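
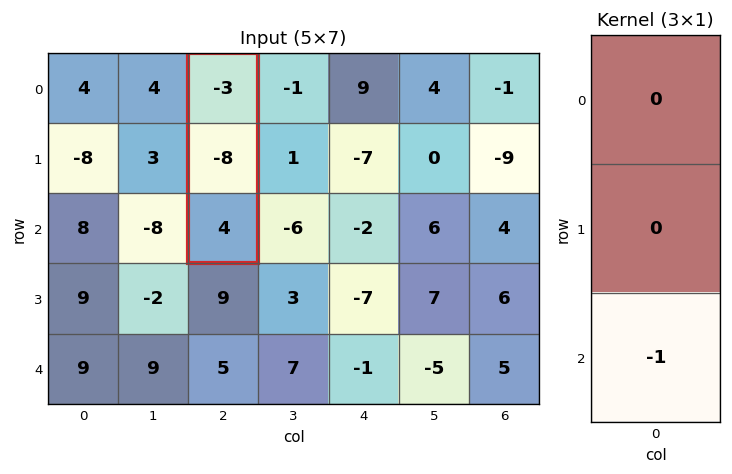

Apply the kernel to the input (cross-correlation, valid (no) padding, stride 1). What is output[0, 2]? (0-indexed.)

-4

The receptive field on the input at this output position is [-3 / -8 / 4]. Elementwise product with the kernel and sum: 4·-1.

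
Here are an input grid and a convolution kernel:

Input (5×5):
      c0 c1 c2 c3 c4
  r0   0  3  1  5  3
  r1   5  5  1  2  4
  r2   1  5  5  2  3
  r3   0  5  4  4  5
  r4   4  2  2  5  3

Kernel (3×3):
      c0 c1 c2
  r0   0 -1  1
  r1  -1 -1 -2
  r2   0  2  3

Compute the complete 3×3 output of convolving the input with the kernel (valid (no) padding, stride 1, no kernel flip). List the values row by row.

11 10 0
2 7 12
-3 -1 2

Output[0,0]: The receptive field on the input at this output position is [0 3 1 / 5 5 1 / 1 5 5]. Elementwise product with the kernel and sum: 3·-1 + 1·1 + 5·-1 + 5·-1 + 1·-2 + 5·2 + 5·3.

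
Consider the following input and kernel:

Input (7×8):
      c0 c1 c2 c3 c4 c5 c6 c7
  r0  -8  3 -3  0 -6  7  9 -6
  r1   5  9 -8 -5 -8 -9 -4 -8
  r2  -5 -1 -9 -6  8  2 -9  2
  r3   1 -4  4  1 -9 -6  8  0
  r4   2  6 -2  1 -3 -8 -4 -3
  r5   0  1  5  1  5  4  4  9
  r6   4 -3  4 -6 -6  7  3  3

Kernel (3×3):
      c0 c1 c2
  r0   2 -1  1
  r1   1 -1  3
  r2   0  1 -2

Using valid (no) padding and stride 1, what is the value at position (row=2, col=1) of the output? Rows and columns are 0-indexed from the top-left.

-8

The receptive field on the input at this output position is [-1 -9 -6 / -4 4 1 / 6 -2 1]. Elementwise product with the kernel and sum: -1·2 + -9·-1 + -6·1 + -4·1 + 4·-1 + 1·3 + -2·1 + 1·-2.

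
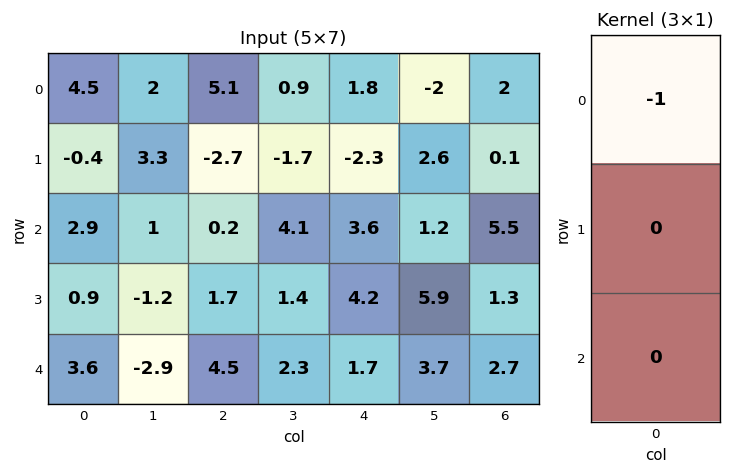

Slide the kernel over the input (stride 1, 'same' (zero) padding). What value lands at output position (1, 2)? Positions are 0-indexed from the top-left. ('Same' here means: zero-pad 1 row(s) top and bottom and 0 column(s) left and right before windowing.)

The receptive field on the zero-padded input at this output position is [5.1 / -2.7 / 0.2]. Elementwise product with the kernel and sum: 5.1·-1.

-5.1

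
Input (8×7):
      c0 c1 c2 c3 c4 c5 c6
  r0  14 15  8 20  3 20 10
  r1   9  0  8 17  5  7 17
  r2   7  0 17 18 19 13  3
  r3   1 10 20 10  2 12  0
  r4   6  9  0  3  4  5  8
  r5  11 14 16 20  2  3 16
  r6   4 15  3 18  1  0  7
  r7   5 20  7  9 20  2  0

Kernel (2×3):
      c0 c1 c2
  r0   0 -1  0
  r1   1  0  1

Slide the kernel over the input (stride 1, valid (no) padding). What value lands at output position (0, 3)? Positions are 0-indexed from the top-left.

21

The receptive field on the input at this output position is [20 3 20 / 17 5 7]. Elementwise product with the kernel and sum: 3·-1 + 17·1 + 7·1.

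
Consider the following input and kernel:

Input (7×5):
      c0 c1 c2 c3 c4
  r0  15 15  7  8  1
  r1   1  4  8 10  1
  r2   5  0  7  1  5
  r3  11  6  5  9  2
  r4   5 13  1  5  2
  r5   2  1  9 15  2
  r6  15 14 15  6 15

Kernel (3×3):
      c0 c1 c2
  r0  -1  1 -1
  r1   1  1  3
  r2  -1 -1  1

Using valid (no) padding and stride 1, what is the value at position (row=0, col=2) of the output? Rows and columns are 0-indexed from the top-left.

The receptive field on the input at this output position is [7 8 1 / 8 10 1 / 7 1 5]. Elementwise product with the kernel and sum: 7·-1 + 8·1 + 1·-1 + 8·1 + 10·1 + 1·3 + 7·-1 + 1·-1 + 5·1.

18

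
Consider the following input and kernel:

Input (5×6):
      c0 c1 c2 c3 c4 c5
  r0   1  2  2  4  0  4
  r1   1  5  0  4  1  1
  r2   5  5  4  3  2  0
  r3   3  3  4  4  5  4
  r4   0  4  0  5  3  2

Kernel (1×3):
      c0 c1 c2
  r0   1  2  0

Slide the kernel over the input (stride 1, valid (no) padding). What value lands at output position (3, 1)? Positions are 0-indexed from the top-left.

11

The receptive field on the input at this output position is [3 4 4]. Elementwise product with the kernel and sum: 3·1 + 4·2.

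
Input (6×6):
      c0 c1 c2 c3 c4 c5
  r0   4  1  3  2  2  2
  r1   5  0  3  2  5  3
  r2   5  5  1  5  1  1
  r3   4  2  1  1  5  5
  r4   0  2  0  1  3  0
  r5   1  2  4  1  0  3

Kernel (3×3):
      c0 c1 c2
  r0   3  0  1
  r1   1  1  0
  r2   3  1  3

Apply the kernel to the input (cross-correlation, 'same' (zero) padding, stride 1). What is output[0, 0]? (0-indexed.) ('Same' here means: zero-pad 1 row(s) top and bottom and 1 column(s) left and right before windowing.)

The receptive field on the zero-padded input at this output position is [0 0 0 / 0 4 1 / 0 5 0]. Elementwise product with the kernel and sum: 0·3 + 0·1 + 0·1 + 4·1 + 0·3 + 5·1 + 0·3.

9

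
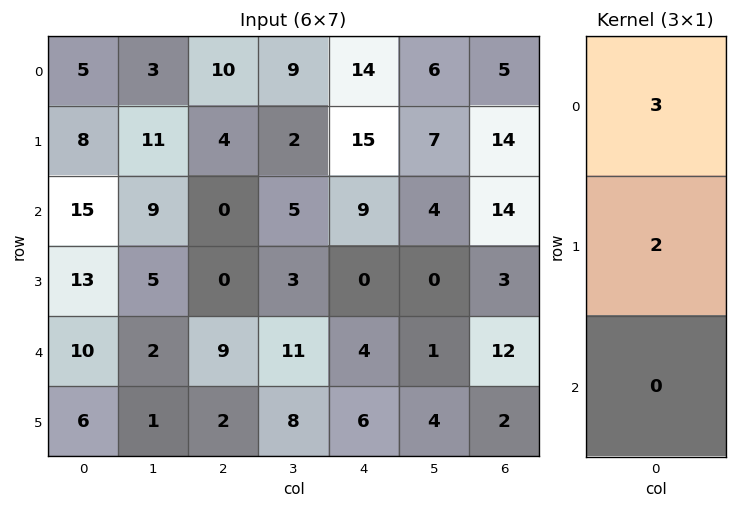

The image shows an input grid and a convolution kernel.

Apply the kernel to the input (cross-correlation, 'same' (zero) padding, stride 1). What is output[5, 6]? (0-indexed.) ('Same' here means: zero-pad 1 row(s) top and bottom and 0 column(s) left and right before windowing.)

The receptive field on the zero-padded input at this output position is [12 / 2 / 0]. Elementwise product with the kernel and sum: 12·3 + 2·2.

40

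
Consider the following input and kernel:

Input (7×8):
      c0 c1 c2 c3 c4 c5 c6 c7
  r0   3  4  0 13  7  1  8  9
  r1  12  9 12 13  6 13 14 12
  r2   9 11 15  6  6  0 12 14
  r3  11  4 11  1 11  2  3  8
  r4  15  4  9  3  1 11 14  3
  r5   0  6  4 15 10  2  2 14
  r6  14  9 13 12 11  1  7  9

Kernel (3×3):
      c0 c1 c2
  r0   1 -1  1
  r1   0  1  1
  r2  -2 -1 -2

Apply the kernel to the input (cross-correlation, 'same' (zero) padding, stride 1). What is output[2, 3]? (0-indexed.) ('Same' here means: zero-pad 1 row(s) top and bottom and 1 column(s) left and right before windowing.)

-28

The receptive field on the zero-padded input at this output position is [12 13 6 / 15 6 6 / 11 1 11]. Elementwise product with the kernel and sum: 12·1 + 13·-1 + 6·1 + 6·1 + 6·1 + 11·-2 + 1·-1 + 11·-2.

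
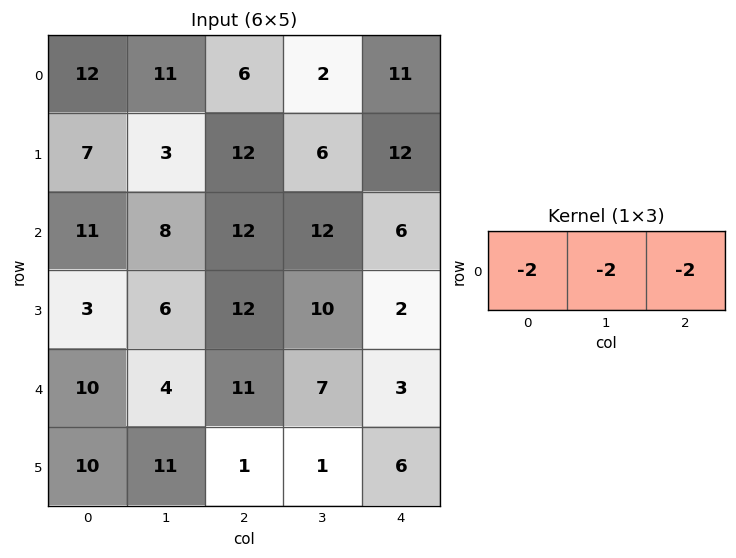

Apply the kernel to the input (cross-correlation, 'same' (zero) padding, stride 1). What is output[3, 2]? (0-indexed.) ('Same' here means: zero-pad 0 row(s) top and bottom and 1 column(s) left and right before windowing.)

-56

The receptive field on the zero-padded input at this output position is [6 12 10]. Elementwise product with the kernel and sum: 6·-2 + 12·-2 + 10·-2.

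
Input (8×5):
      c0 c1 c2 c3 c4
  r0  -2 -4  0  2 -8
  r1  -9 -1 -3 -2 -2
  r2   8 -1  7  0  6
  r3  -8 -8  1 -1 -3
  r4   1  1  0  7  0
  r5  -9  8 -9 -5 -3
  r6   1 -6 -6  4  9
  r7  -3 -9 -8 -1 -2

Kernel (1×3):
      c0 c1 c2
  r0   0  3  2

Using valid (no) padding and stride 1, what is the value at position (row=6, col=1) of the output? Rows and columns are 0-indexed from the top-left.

The receptive field on the input at this output position is [-6 -6 4]. Elementwise product with the kernel and sum: -6·3 + 4·2.

-10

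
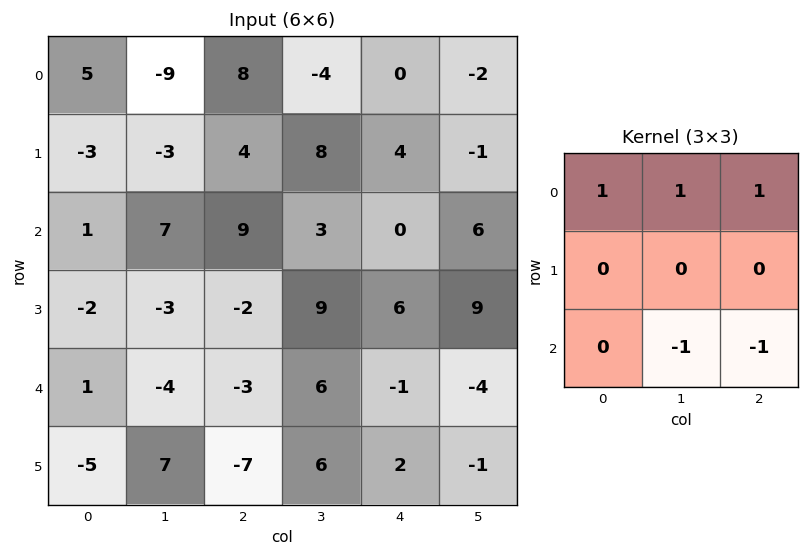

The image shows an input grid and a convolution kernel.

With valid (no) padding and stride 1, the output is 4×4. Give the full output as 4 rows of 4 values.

-12 -17 1 -12
3 2 1 -4
24 16 7 14
-7 5 5 23

Output[0,0]: The receptive field on the input at this output position is [5 -9 8 / -3 -3 4 / 1 7 9]. Elementwise product with the kernel and sum: 5·1 + -9·1 + 8·1 + 7·-1 + 9·-1.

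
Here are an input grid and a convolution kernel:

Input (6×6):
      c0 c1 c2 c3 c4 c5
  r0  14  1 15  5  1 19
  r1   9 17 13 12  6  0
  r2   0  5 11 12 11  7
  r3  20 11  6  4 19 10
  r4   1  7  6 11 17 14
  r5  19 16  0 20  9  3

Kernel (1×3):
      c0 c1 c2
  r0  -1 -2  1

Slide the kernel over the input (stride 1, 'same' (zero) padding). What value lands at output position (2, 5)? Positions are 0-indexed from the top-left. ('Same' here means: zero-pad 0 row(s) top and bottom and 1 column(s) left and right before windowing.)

-25

The receptive field on the zero-padded input at this output position is [11 7 0]. Elementwise product with the kernel and sum: 11·-1 + 7·-2 + 0·1.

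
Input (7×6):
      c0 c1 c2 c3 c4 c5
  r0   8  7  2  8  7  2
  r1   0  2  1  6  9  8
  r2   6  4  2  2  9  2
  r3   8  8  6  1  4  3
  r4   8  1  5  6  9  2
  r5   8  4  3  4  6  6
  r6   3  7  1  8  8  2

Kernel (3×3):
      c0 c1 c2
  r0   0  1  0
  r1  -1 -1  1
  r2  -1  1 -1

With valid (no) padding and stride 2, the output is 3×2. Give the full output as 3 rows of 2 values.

2 1
-18 -9
-5 4

Output[0,0]: The receptive field on the input at this output position is [8 7 2 / 0 2 1 / 6 4 2]. Elementwise product with the kernel and sum: 7·1 + 0·-1 + 2·-1 + 1·1 + 6·-1 + 4·1 + 2·-1.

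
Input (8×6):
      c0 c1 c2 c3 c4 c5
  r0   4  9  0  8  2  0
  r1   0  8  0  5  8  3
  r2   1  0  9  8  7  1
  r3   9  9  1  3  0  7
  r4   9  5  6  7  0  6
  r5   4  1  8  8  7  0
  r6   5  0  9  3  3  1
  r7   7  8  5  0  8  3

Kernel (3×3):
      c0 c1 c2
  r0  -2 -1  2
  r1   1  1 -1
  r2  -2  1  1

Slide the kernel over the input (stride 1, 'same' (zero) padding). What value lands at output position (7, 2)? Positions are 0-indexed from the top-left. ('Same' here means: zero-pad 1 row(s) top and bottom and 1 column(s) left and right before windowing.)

10

The receptive field on the zero-padded input at this output position is [0 9 3 / 8 5 0 / 0 0 0]. Elementwise product with the kernel and sum: 0·-2 + 9·-1 + 3·2 + 8·1 + 5·1 + 0·-1 + 0·-2 + 0·1 + 0·1.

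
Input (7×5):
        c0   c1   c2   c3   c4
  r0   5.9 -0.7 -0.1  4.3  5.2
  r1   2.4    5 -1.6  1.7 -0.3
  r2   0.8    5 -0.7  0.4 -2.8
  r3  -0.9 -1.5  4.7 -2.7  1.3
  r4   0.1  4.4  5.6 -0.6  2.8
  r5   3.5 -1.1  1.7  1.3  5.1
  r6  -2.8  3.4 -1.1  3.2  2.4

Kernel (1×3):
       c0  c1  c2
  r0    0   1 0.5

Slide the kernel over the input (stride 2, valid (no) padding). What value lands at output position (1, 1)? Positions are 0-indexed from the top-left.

The receptive field on the input at this output position is [-0.7 0.4 -2.8]. Elementwise product with the kernel and sum: 0.4·1 + -2.8·0.5.

-1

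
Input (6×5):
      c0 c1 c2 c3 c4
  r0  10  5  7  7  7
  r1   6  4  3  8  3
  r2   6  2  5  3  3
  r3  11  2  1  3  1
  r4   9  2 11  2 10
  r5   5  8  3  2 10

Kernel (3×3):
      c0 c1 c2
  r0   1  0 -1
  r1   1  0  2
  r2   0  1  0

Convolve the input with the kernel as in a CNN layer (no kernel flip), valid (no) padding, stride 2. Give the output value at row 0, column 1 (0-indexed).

The receptive field on the input at this output position is [7 7 7 / 3 8 3 / 5 3 3]. Elementwise product with the kernel and sum: 7·1 + 7·-1 + 3·1 + 3·2 + 3·1.

12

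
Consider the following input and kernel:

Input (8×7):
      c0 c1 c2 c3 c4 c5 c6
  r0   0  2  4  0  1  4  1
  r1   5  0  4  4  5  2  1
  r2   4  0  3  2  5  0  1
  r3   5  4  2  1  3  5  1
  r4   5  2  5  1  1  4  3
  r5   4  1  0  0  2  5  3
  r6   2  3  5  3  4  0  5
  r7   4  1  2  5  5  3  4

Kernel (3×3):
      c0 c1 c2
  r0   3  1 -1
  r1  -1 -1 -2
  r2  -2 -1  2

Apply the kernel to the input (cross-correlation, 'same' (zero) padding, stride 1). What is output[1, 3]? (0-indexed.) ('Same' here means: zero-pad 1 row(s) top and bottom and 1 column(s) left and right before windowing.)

-5

The receptive field on the zero-padded input at this output position is [4 0 1 / 4 4 5 / 3 2 5]. Elementwise product with the kernel and sum: 4·3 + 0·1 + 1·-1 + 4·-1 + 4·-1 + 5·-2 + 3·-2 + 2·-1 + 5·2.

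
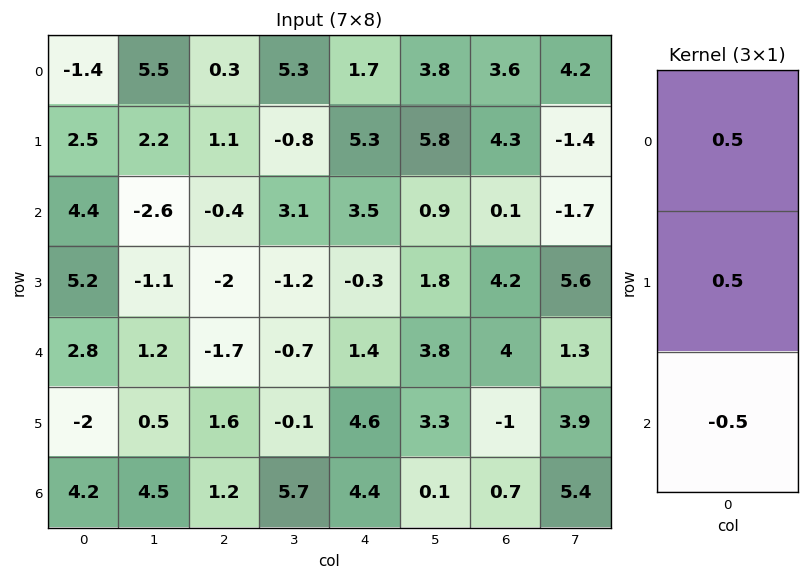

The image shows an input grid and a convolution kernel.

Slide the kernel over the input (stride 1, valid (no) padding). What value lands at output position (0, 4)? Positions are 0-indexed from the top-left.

The receptive field on the input at this output position is [1.7 / 5.3 / 3.5]. Elementwise product with the kernel and sum: 1.7·0.5 + 5.3·0.5 + 3.5·-0.5.

1.75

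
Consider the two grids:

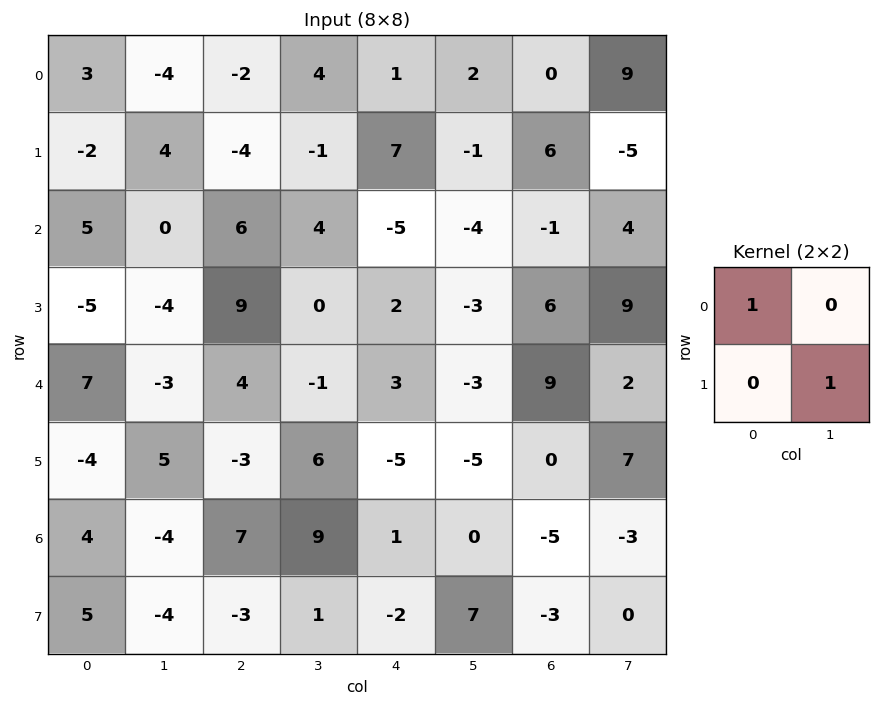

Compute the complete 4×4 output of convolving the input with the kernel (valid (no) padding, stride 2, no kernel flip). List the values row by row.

7 -3 0 -5
1 6 -8 8
12 10 -2 16
0 8 8 -5

Output[0,0]: The receptive field on the input at this output position is [3 -4 / -2 4]. Elementwise product with the kernel and sum: 3·1 + 4·1.
Output[0,1]: The receptive field on the input at this output position is [-2 4 / -4 -1]. Elementwise product with the kernel and sum: -2·1 + -1·1.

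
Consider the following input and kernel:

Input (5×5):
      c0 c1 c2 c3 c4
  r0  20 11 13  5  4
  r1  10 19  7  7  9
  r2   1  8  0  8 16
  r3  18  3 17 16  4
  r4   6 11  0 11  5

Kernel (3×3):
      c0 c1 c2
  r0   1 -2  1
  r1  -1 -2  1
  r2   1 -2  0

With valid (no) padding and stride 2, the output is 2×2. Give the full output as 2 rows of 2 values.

-45 -21
-38 -67

Output[0,0]: The receptive field on the input at this output position is [20 11 13 / 10 19 7 / 1 8 0]. Elementwise product with the kernel and sum: 20·1 + 11·-2 + 13·1 + 10·-1 + 19·-2 + 7·1 + 1·1 + 8·-2.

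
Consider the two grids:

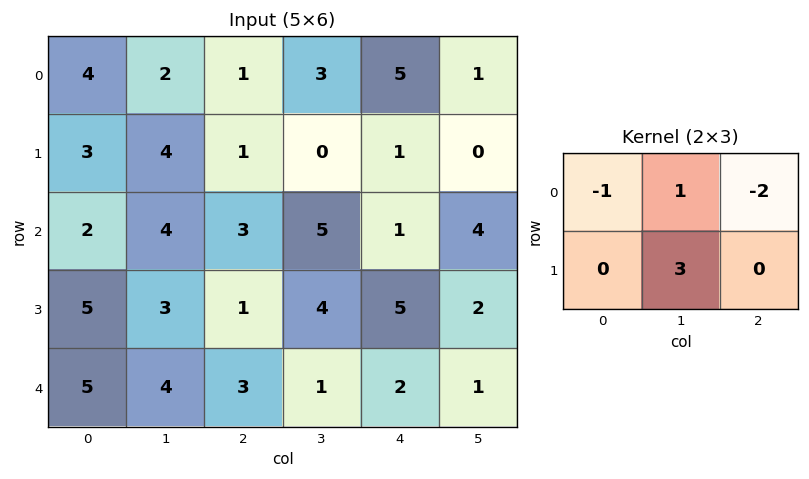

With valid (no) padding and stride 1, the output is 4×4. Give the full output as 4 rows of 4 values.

Output[0,0]: The receptive field on the input at this output position is [4 2 1 / 3 4 1]. Elementwise product with the kernel and sum: 4·-1 + 2·1 + 1·-2 + 4·3.

8 -4 -8 3
11 6 12 4
5 -8 12 3
8 -1 -4 3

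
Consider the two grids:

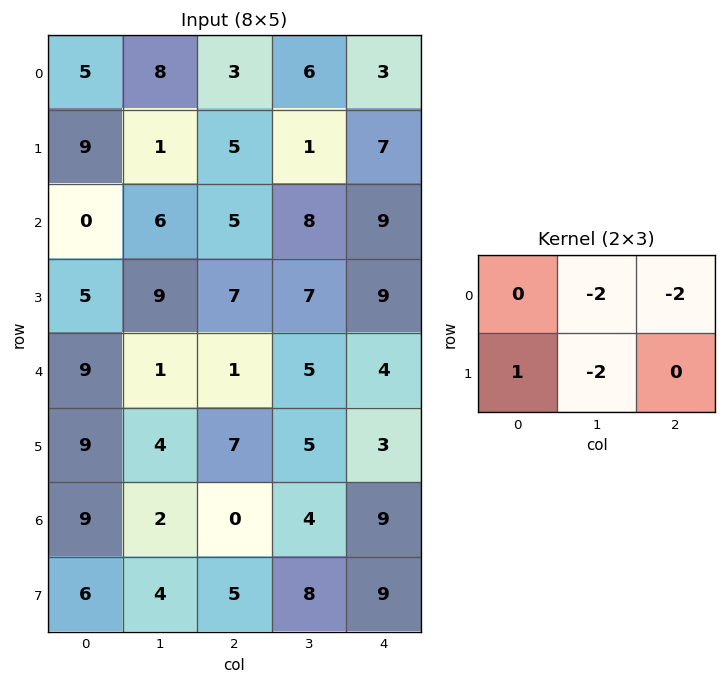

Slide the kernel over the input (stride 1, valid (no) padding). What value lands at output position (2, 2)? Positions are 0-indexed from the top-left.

-41

The receptive field on the input at this output position is [5 8 9 / 7 7 9]. Elementwise product with the kernel and sum: 8·-2 + 9·-2 + 7·1 + 7·-2.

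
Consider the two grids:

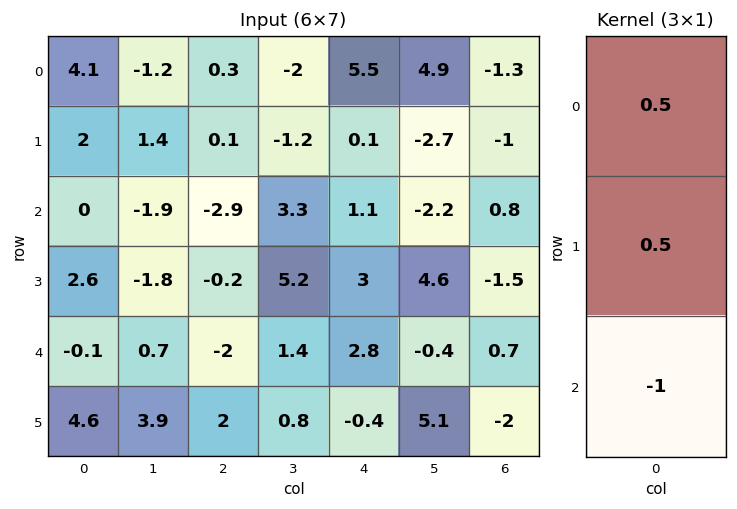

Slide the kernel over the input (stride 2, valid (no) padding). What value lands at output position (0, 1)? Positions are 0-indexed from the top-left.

3.1

The receptive field on the input at this output position is [0.3 / 0.1 / -2.9]. Elementwise product with the kernel and sum: 0.3·0.5 + 0.1·0.5 + -2.9·-1.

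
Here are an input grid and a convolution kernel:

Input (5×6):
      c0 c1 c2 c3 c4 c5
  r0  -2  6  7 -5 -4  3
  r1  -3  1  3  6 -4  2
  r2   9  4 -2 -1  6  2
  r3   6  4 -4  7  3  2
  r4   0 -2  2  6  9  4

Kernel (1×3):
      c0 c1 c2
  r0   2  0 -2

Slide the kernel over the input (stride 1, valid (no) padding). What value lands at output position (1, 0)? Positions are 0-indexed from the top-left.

The receptive field on the input at this output position is [-3 1 3]. Elementwise product with the kernel and sum: -3·2 + 3·-2.

-12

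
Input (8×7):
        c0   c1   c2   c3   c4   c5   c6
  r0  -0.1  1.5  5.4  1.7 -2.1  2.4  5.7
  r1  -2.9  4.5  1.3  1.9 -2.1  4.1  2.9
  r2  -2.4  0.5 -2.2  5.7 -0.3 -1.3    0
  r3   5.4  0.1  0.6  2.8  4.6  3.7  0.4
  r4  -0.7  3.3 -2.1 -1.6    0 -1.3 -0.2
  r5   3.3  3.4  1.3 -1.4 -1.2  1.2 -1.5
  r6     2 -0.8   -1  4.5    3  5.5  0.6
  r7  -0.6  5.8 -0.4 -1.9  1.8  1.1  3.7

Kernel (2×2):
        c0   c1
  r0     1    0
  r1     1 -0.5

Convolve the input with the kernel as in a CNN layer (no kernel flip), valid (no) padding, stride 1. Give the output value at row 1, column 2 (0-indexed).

-3.75

The receptive field on the input at this output position is [1.3 1.9 / -2.2 5.7]. Elementwise product with the kernel and sum: 1.3·1 + -2.2·1 + 5.7·-0.5.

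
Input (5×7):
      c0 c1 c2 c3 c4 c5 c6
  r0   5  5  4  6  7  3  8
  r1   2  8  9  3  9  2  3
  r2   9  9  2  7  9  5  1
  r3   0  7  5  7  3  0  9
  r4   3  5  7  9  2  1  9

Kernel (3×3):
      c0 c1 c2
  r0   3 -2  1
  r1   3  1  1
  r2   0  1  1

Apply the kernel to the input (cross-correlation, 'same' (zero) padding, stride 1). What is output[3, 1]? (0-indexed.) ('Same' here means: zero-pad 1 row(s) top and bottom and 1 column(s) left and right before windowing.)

35

The receptive field on the zero-padded input at this output position is [9 9 2 / 0 7 5 / 3 5 7]. Elementwise product with the kernel and sum: 9·3 + 9·-2 + 2·1 + 0·3 + 7·1 + 5·1 + 5·1 + 7·1.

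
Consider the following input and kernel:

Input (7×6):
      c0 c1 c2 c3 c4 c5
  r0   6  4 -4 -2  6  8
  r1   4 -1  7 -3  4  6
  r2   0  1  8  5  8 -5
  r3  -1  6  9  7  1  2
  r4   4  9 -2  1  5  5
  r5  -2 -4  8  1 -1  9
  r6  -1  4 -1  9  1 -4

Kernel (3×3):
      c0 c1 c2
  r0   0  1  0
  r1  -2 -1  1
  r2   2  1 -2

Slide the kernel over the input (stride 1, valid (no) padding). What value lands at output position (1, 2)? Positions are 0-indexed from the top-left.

The receptive field on the input at this output position is [7 -3 4 / 8 5 8 / 9 7 1]. Elementwise product with the kernel and sum: -3·1 + 8·-2 + 5·-1 + 8·1 + 9·2 + 7·1 + 1·-2.

7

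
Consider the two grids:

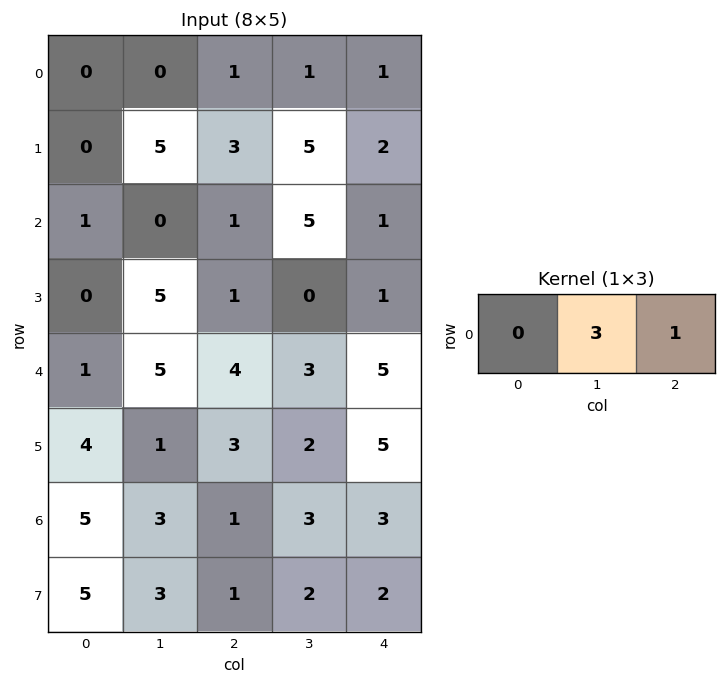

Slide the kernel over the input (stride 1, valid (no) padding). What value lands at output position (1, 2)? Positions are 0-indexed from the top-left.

17

The receptive field on the input at this output position is [3 5 2]. Elementwise product with the kernel and sum: 5·3 + 2·1.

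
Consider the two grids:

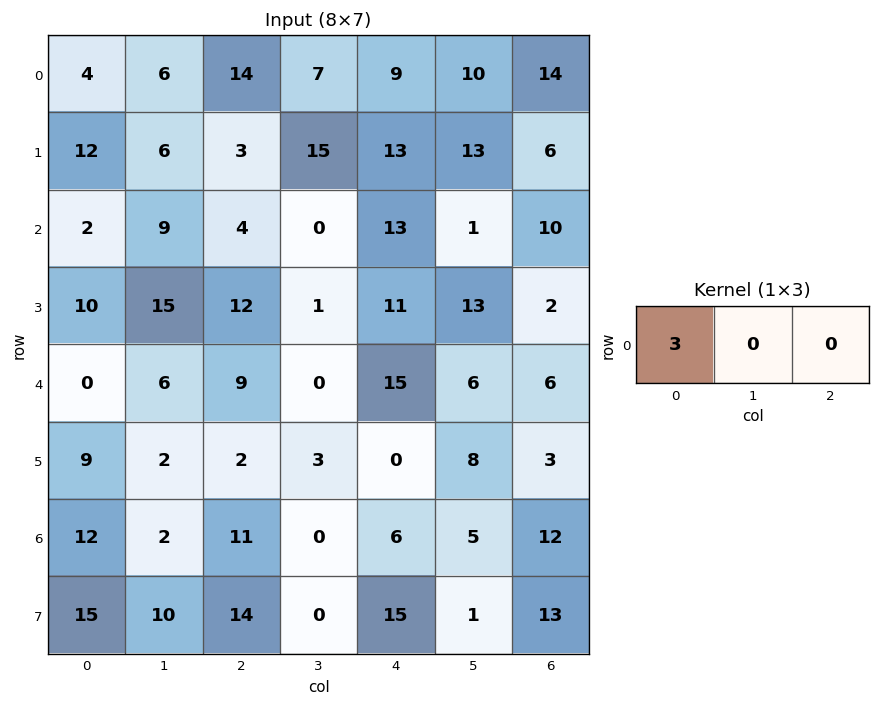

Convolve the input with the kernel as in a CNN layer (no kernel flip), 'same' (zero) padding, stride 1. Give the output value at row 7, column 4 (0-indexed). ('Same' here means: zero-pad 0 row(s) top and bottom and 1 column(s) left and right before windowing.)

0

The receptive field on the zero-padded input at this output position is [0 15 1]. Elementwise product with the kernel and sum: 0·3.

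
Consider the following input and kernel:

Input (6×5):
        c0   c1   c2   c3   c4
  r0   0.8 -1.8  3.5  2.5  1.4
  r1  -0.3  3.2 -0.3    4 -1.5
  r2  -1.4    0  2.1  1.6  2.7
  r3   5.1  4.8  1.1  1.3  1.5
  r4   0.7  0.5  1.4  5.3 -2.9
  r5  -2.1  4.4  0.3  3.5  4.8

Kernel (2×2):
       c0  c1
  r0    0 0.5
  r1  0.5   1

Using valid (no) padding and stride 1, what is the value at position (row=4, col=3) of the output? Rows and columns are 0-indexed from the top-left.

The receptive field on the input at this output position is [5.3 -2.9 / 3.5 4.8]. Elementwise product with the kernel and sum: -2.9·0.5 + 3.5·0.5 + 4.8·1.

5.1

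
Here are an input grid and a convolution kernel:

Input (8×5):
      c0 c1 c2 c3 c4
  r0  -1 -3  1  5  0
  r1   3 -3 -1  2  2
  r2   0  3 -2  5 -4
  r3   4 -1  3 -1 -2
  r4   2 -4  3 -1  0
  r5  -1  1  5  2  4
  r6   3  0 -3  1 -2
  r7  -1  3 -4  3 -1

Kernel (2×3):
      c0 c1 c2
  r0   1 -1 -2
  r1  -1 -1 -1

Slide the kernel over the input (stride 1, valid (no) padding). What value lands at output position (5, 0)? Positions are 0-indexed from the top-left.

The receptive field on the input at this output position is [-1 1 5 / 3 0 -3]. Elementwise product with the kernel and sum: -1·1 + 1·-1 + 5·-2 + 3·-1 + 0·-1 + -3·-1.

-12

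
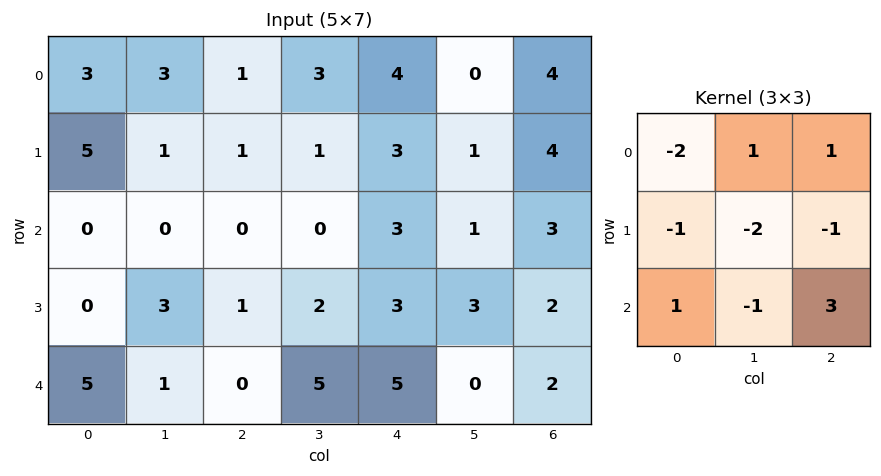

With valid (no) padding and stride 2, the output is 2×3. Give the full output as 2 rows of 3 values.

Output[0,0]: The receptive field on the input at this output position is [3 3 1 / 5 1 1 / 0 0 0]. Elementwise product with the kernel and sum: 3·-2 + 3·1 + 1·1 + 5·-1 + 1·-2 + 1·-1 + 0·1 + 0·-1 + 0·3.

-10 8 -2
-3 5 -2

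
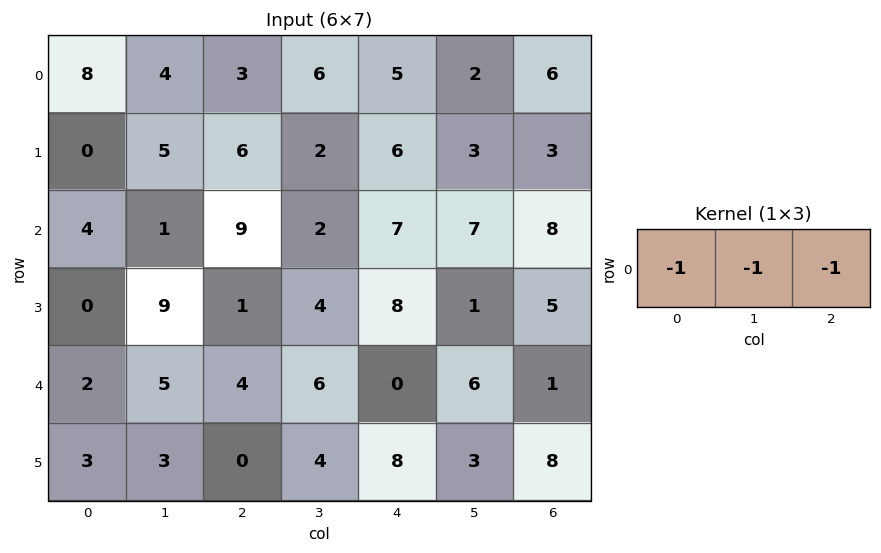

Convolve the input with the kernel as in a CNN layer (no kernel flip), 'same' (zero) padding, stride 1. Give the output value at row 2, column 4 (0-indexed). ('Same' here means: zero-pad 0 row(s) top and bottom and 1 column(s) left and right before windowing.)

-16

The receptive field on the zero-padded input at this output position is [2 7 7]. Elementwise product with the kernel and sum: 2·-1 + 7·-1 + 7·-1.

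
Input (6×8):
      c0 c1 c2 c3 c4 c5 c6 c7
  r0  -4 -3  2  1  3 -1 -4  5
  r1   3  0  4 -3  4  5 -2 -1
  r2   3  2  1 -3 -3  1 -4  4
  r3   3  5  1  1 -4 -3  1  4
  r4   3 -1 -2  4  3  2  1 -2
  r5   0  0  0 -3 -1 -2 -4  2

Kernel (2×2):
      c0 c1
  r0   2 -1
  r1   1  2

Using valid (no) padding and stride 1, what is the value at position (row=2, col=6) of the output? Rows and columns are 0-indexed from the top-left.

The receptive field on the input at this output position is [-4 4 / 1 4]. Elementwise product with the kernel and sum: -4·2 + 4·-1 + 1·1 + 4·2.

-3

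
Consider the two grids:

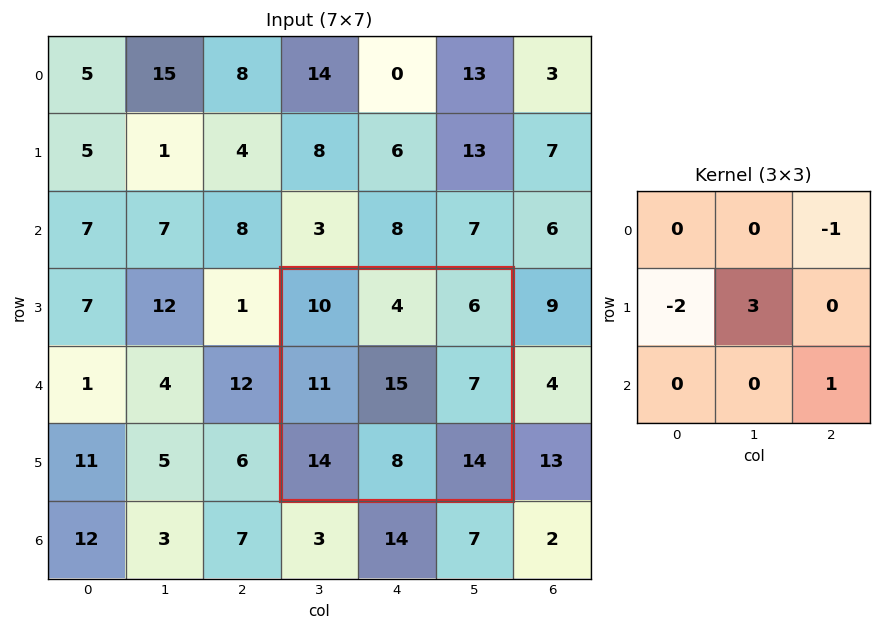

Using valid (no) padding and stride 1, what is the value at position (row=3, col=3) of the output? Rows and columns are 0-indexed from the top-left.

The receptive field on the input at this output position is [10 4 6 / 11 15 7 / 14 8 14]. Elementwise product with the kernel and sum: 6·-1 + 11·-2 + 15·3 + 14·1.

31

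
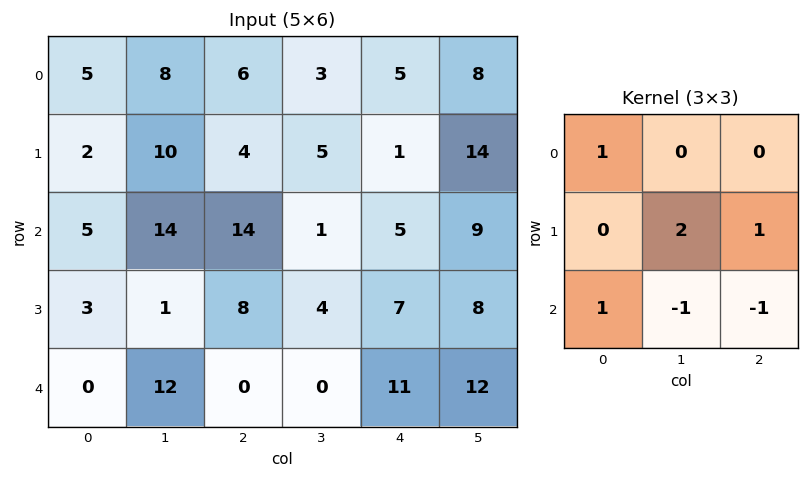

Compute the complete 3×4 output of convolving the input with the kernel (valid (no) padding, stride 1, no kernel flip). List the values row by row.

6 20 25 6
38 28 8 13
3 46 18 0

Output[0,0]: The receptive field on the input at this output position is [5 8 6 / 2 10 4 / 5 14 14]. Elementwise product with the kernel and sum: 5·1 + 10·2 + 4·1 + 5·1 + 14·-1 + 14·-1.
Output[0,1]: The receptive field on the input at this output position is [8 6 3 / 10 4 5 / 14 14 1]. Elementwise product with the kernel and sum: 8·1 + 4·2 + 5·1 + 14·1 + 14·-1 + 1·-1.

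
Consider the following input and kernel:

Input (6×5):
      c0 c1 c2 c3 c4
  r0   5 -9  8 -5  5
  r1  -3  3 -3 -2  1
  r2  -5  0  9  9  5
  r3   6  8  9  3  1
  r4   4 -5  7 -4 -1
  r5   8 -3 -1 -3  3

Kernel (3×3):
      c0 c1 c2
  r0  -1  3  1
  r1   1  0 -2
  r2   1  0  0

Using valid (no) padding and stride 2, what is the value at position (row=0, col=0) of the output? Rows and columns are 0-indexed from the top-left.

-26

The receptive field on the input at this output position is [5 -9 8 / -3 3 -3 / -5 0 9]. Elementwise product with the kernel and sum: 5·-1 + -9·3 + 8·1 + -3·1 + -3·-2 + -5·1.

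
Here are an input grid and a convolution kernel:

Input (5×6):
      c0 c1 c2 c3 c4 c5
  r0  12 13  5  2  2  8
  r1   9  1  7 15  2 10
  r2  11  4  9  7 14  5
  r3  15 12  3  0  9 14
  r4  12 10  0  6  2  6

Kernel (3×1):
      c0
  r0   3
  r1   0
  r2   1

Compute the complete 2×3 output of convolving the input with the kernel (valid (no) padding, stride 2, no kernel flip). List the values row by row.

Output[0,0]: The receptive field on the input at this output position is [12 / 9 / 11]. Elementwise product with the kernel and sum: 12·3 + 11·1.

47 24 20
45 27 44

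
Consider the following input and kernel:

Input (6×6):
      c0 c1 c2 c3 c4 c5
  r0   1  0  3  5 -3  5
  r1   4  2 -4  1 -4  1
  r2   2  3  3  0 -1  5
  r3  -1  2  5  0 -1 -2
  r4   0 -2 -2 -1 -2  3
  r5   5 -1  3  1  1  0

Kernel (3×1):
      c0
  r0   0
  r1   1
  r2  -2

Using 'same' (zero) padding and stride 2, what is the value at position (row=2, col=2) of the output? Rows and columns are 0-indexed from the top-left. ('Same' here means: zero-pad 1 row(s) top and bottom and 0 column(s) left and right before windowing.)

-4

The receptive field on the zero-padded input at this output position is [-1 / -2 / 1]. Elementwise product with the kernel and sum: -2·1 + 1·-2.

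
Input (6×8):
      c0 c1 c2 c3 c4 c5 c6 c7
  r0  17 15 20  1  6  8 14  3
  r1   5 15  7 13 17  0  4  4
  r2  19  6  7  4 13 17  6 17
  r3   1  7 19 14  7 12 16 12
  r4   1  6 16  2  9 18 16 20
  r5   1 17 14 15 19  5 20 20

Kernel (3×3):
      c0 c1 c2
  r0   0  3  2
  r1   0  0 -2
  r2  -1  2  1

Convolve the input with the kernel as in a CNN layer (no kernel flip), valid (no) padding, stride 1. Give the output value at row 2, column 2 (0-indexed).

21

The receptive field on the input at this output position is [7 4 13 / 19 14 7 / 16 2 9]. Elementwise product with the kernel and sum: 4·3 + 13·2 + 7·-2 + 16·-1 + 2·2 + 9·1.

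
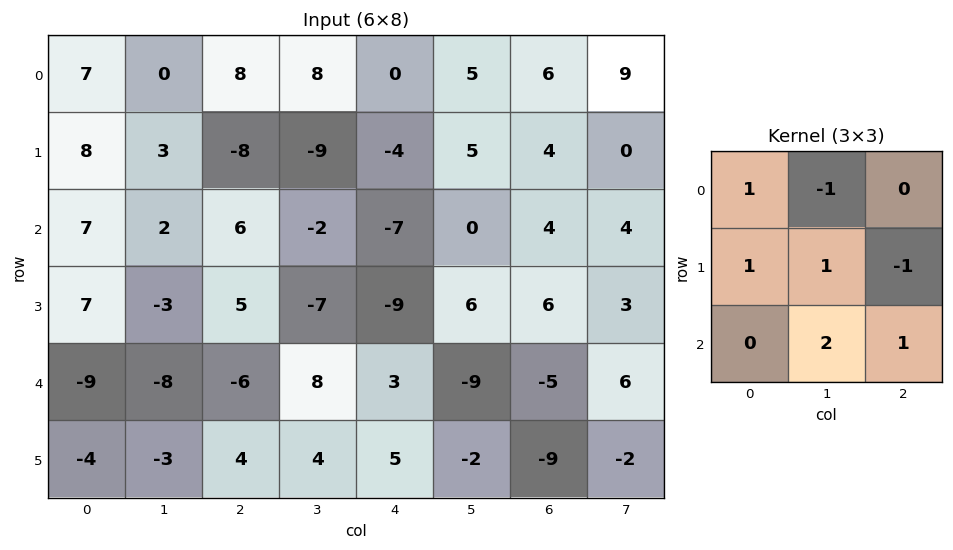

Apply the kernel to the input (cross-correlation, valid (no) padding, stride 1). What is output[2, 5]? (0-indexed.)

1

The receptive field on the input at this output position is [0 4 4 / 6 6 3 / -9 -5 6]. Elementwise product with the kernel and sum: 0·1 + 4·-1 + 6·1 + 6·1 + 3·-1 + -5·2 + 6·1.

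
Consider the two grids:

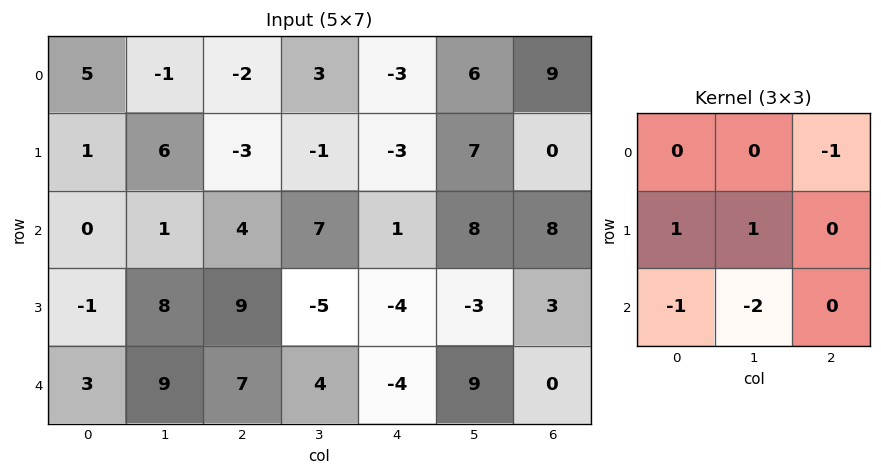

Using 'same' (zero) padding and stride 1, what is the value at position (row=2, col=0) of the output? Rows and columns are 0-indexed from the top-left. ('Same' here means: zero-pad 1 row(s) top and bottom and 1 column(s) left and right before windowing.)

-4

The receptive field on the zero-padded input at this output position is [0 1 6 / 0 0 1 / 0 -1 8]. Elementwise product with the kernel and sum: 6·-1 + 0·1 + 0·1 + 0·-1 + -1·-2.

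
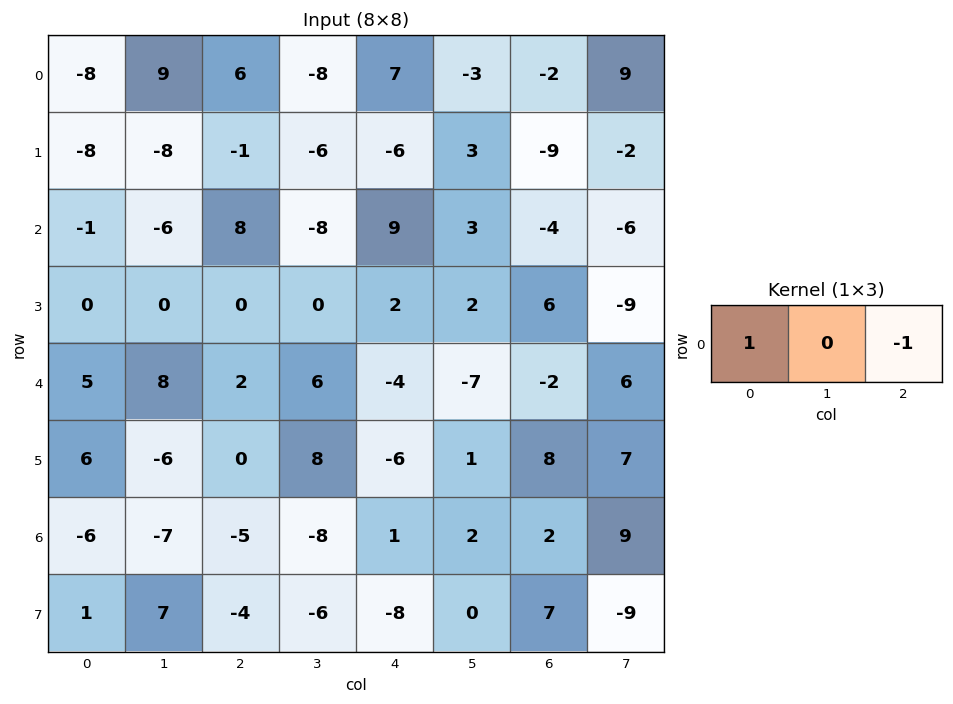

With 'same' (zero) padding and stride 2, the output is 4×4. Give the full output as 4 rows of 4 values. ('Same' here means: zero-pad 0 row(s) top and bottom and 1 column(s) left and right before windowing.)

-9 17 -5 -12
6 2 -11 9
-8 2 13 -13
7 1 -10 -7

Output[0,0]: The receptive field on the zero-padded input at this output position is [0 -8 9]. Elementwise product with the kernel and sum: 0·1 + 9·-1.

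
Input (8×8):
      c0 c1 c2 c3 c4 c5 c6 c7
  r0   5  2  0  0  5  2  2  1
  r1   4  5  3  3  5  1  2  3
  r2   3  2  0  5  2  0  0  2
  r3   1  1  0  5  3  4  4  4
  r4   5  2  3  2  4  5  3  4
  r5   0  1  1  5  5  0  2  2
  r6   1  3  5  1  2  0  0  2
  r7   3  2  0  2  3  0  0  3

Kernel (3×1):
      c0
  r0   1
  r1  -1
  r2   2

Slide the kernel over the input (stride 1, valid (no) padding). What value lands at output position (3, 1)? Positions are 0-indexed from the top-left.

1

The receptive field on the input at this output position is [1 / 2 / 1]. Elementwise product with the kernel and sum: 1·1 + 2·-1 + 1·2.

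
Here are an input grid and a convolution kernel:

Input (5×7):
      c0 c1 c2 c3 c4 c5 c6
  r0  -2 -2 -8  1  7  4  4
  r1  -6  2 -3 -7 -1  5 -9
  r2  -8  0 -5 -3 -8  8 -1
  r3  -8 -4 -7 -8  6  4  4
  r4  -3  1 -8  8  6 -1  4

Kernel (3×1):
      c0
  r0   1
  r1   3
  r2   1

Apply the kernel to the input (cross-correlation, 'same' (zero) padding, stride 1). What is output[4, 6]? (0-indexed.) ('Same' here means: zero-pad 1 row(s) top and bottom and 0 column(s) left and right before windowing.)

The receptive field on the zero-padded input at this output position is [4 / 4 / 0]. Elementwise product with the kernel and sum: 4·1 + 4·3 + 0·1.

16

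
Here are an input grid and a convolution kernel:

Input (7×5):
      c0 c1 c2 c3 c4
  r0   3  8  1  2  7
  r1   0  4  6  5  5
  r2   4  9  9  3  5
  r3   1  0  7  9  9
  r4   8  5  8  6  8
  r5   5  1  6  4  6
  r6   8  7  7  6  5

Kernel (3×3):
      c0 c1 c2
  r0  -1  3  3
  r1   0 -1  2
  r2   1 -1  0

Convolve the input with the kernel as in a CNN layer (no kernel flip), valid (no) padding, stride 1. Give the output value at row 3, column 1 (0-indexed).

The receptive field on the input at this output position is [0 7 9 / 5 8 6 / 1 6 4]. Elementwise product with the kernel and sum: 0·-1 + 7·3 + 9·3 + 8·-1 + 6·2 + 1·1 + 6·-1.

47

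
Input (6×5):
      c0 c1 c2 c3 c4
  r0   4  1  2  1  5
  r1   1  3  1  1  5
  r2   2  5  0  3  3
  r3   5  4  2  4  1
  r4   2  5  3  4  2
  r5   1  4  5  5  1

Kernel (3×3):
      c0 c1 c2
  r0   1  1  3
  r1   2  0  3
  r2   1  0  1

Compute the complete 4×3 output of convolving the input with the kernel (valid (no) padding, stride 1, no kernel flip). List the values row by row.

Output[0,0]: The receptive field on the input at this output position is [4 1 2 / 1 3 1 / 2 5 0]. Elementwise product with the kernel and sum: 4·1 + 1·1 + 2·3 + 1·2 + 1·3 + 2·1 + 0·1.
Output[0,1]: The receptive field on the input at this output position is [1 2 1 / 3 1 1 / 5 0 3]. Elementwise product with the kernel and sum: 1·1 + 2·1 + 1·3 + 3·2 + 1·3 + 5·1 + 3·1.

18 23 38
18 34 29
28 43 24
34 49 27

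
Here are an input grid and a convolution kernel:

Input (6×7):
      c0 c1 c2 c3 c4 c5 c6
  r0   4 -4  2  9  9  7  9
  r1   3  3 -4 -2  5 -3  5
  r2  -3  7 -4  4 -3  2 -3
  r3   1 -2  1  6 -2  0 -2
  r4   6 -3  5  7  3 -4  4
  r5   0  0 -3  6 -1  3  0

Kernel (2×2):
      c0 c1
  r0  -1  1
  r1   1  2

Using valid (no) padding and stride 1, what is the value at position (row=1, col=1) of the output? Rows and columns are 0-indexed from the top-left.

-8

The receptive field on the input at this output position is [3 -4 / 7 -4]. Elementwise product with the kernel and sum: 3·-1 + -4·1 + 7·1 + -4·2.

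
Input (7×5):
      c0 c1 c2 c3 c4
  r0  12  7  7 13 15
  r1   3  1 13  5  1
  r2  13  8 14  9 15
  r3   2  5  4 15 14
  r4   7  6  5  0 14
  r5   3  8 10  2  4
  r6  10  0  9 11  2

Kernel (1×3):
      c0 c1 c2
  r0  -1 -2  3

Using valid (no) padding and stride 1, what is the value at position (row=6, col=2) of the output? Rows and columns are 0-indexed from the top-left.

The receptive field on the input at this output position is [9 11 2]. Elementwise product with the kernel and sum: 9·-1 + 11·-2 + 2·3.

-25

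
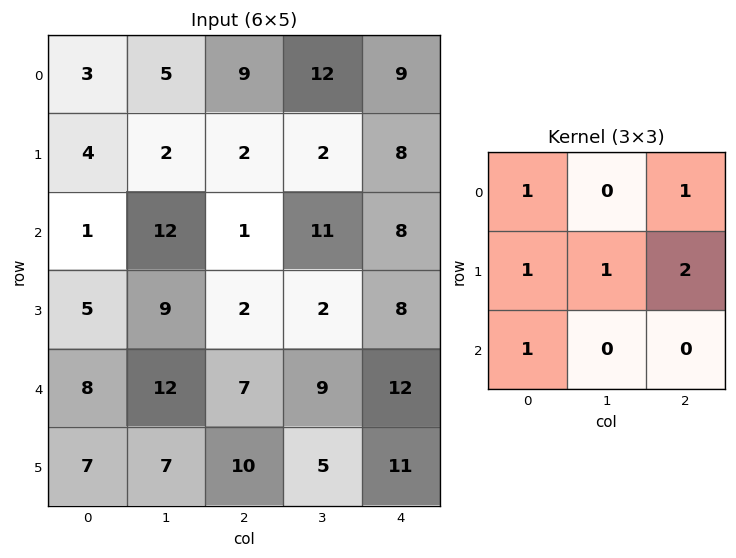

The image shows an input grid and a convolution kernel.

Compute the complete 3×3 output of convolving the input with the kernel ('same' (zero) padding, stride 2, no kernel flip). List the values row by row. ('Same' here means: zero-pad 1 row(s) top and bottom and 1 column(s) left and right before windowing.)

13 40 23
27 48 23
41 55 28

Output[0,0]: The receptive field on the zero-padded input at this output position is [0 0 0 / 0 3 5 / 0 4 2]. Elementwise product with the kernel and sum: 0·1 + 0·1 + 0·1 + 3·1 + 5·2 + 0·1.
Output[0,1]: The receptive field on the zero-padded input at this output position is [0 0 0 / 5 9 12 / 2 2 2]. Elementwise product with the kernel and sum: 0·1 + 0·1 + 5·1 + 9·1 + 12·2 + 2·1.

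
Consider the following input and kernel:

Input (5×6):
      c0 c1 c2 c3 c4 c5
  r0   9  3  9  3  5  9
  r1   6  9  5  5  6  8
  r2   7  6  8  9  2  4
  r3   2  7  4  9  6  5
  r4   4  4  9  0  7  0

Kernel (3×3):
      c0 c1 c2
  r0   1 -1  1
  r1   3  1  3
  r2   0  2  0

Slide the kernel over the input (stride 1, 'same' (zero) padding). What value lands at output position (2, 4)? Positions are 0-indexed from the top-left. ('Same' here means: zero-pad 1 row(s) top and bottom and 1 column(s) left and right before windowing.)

The receptive field on the zero-padded input at this output position is [5 6 8 / 9 2 4 / 9 6 5]. Elementwise product with the kernel and sum: 5·1 + 6·-1 + 8·1 + 9·3 + 2·1 + 4·3 + 6·2.

60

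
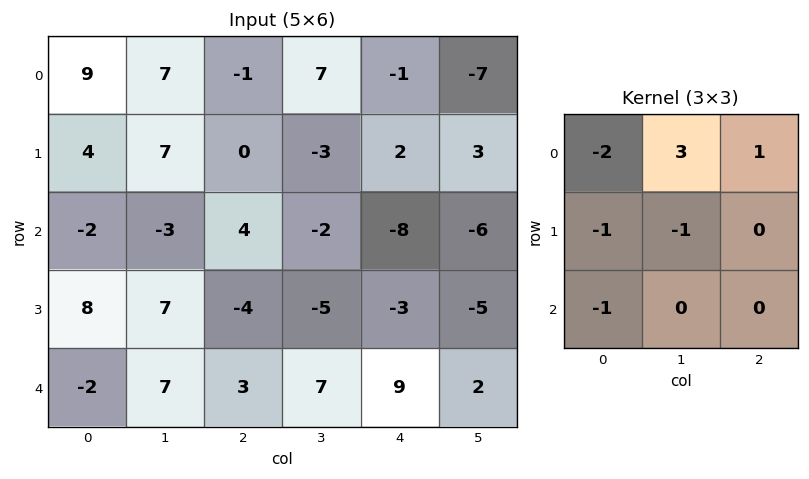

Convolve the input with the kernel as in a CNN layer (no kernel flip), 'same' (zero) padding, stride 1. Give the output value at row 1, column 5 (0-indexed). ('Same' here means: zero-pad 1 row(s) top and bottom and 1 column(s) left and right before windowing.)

The receptive field on the zero-padded input at this output position is [-1 -7 0 / 2 3 0 / -8 -6 0]. Elementwise product with the kernel and sum: -1·-2 + -7·3 + 0·1 + 2·-1 + 3·-1 + -8·-1.

-16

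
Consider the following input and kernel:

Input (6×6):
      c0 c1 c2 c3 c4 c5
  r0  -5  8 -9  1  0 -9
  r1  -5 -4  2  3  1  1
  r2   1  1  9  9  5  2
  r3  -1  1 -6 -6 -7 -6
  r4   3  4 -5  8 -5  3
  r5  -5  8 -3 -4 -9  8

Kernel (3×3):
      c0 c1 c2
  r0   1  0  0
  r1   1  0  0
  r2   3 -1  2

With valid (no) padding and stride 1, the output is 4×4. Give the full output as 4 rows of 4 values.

10 16 21 30
-20 -6 -15 -11
-5 35 -30 38
-27 24 -34 15

Output[0,0]: The receptive field on the input at this output position is [-5 8 -9 / -5 -4 2 / 1 1 9]. Elementwise product with the kernel and sum: -5·1 + -5·1 + 1·3 + 1·-1 + 9·2.
Output[0,1]: The receptive field on the input at this output position is [8 -9 1 / -4 2 3 / 1 9 9]. Elementwise product with the kernel and sum: 8·1 + -4·1 + 1·3 + 9·-1 + 9·2.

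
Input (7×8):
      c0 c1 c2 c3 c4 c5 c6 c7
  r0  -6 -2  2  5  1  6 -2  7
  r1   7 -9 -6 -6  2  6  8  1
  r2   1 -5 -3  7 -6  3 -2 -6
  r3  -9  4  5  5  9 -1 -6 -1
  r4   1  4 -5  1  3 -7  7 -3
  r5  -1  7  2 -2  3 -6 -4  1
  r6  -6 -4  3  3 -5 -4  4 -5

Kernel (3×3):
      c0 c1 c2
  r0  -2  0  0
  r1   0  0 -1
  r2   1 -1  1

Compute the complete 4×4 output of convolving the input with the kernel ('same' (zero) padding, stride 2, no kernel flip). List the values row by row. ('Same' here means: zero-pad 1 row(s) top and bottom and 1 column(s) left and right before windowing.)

Output[0,0]: The receptive field on the zero-padded input at this output position is [0 0 0 / 0 -6 -2 / 0 7 -9]. Elementwise product with the kernel and sum: 0·-2 + -2·-1 + 0·1 + 7·-1 + -9·1.
Output[0,1]: The receptive field on the zero-padded input at this output position is [0 0 0 / -2 2 5 / -9 -6 -6]. Elementwise product with the kernel and sum: 0·-2 + 5·-1 + -9·1 + -6·-1 + -6·1.

-14 -14 -8 -8
18 15 4 -2
4 -6 -14 4
4 -17 8 17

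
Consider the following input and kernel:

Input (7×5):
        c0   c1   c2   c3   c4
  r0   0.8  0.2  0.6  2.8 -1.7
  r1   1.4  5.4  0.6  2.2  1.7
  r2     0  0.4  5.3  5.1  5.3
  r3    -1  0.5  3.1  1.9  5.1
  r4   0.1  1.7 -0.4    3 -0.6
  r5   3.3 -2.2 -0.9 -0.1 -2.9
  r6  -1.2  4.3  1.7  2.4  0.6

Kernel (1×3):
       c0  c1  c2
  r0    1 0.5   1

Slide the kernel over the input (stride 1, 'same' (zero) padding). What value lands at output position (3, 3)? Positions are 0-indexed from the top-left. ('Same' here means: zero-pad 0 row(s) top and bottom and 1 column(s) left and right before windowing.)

9.15

The receptive field on the zero-padded input at this output position is [3.1 1.9 5.1]. Elementwise product with the kernel and sum: 3.1·1 + 1.9·0.5 + 5.1·1.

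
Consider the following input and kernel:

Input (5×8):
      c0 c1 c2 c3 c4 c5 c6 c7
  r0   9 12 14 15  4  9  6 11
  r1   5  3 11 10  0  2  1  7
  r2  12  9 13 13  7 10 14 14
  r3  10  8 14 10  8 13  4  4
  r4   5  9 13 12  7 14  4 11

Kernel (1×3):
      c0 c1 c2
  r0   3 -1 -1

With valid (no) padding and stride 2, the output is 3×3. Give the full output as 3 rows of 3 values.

1 23 -3
14 19 -3
-7 20 3

Output[0,0]: The receptive field on the input at this output position is [9 12 14]. Elementwise product with the kernel and sum: 9·3 + 12·-1 + 14·-1.
Output[0,1]: The receptive field on the input at this output position is [14 15 4]. Elementwise product with the kernel and sum: 14·3 + 15·-1 + 4·-1.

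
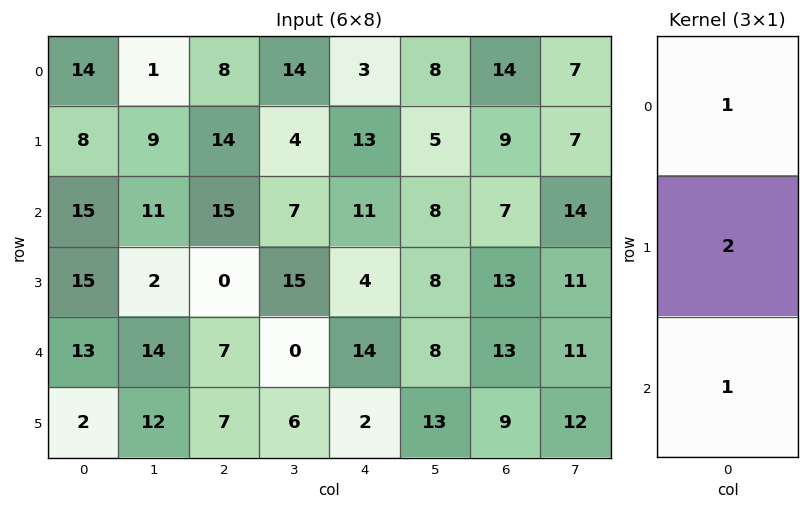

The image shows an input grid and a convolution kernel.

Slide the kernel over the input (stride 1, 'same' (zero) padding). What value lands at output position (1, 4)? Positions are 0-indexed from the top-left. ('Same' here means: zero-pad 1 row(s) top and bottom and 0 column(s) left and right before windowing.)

40

The receptive field on the zero-padded input at this output position is [3 / 13 / 11]. Elementwise product with the kernel and sum: 3·1 + 13·2 + 11·1.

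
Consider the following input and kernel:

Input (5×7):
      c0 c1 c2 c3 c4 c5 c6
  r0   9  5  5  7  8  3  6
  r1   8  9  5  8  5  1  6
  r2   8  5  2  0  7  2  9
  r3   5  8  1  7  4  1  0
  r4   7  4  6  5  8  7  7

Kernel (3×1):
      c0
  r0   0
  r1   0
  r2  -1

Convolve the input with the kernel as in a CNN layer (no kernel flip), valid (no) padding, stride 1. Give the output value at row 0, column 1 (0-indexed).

-5

The receptive field on the input at this output position is [5 / 9 / 5]. Elementwise product with the kernel and sum: 5·-1.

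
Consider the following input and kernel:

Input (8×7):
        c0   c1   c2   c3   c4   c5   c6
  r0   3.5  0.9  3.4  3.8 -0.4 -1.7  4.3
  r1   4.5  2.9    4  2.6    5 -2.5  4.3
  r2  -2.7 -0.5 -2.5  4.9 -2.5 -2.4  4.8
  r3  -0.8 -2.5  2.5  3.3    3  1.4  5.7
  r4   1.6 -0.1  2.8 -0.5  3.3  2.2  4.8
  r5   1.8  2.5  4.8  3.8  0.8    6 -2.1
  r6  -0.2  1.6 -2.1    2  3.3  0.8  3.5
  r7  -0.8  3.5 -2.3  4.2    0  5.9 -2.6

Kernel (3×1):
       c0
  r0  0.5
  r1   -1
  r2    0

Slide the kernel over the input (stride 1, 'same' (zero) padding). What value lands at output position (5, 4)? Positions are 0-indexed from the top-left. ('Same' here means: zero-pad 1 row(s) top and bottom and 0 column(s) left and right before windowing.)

The receptive field on the zero-padded input at this output position is [3.3 / 0.8 / 3.3]. Elementwise product with the kernel and sum: 3.3·0.5 + 0.8·-1.

0.85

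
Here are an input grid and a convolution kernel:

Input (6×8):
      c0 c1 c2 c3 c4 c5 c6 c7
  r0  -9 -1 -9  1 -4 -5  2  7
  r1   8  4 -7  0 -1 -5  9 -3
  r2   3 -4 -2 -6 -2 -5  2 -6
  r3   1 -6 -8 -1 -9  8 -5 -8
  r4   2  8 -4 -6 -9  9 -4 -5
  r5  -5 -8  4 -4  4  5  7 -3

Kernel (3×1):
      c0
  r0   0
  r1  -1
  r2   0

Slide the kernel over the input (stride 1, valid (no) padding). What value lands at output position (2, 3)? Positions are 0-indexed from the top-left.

1

The receptive field on the input at this output position is [-6 / -1 / -6]. Elementwise product with the kernel and sum: -1·-1.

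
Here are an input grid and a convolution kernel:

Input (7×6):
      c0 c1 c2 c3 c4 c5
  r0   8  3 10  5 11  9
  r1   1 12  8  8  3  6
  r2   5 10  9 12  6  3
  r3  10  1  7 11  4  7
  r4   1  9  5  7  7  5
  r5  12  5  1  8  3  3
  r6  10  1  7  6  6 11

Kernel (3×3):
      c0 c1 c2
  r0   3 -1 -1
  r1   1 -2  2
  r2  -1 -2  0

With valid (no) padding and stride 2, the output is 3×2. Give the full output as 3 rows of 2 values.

-21 -21
-1 -17
-19 -27

Output[0,0]: The receptive field on the input at this output position is [8 3 10 / 1 12 8 / 5 10 9]. Elementwise product with the kernel and sum: 8·3 + 3·-1 + 10·-1 + 1·1 + 12·-2 + 8·2 + 5·-1 + 10·-2.
Output[0,1]: The receptive field on the input at this output position is [10 5 11 / 8 8 3 / 9 12 6]. Elementwise product with the kernel and sum: 10·3 + 5·-1 + 11·-1 + 8·1 + 8·-2 + 3·2 + 9·-1 + 12·-2.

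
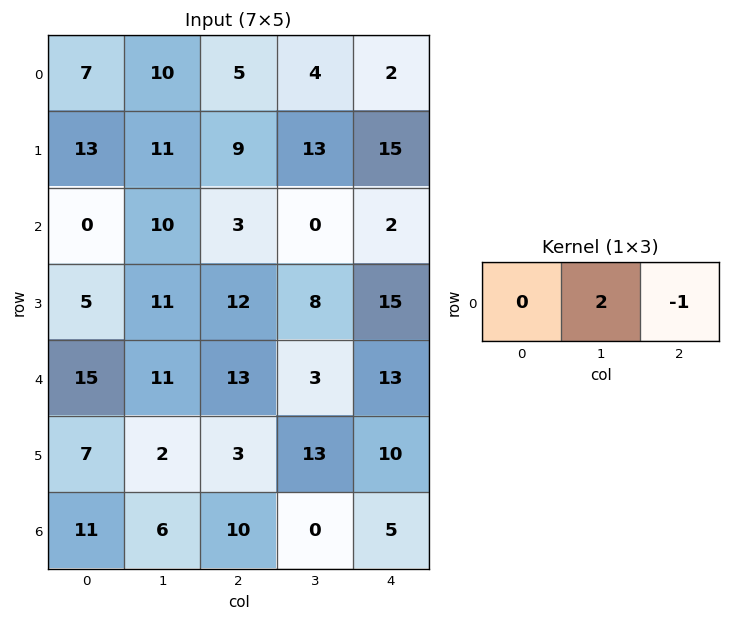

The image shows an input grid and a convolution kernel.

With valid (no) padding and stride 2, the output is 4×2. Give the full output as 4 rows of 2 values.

Output[0,0]: The receptive field on the input at this output position is [7 10 5]. Elementwise product with the kernel and sum: 10·2 + 5·-1.
Output[0,1]: The receptive field on the input at this output position is [5 4 2]. Elementwise product with the kernel and sum: 4·2 + 2·-1.

15 6
17 -2
9 -7
2 -5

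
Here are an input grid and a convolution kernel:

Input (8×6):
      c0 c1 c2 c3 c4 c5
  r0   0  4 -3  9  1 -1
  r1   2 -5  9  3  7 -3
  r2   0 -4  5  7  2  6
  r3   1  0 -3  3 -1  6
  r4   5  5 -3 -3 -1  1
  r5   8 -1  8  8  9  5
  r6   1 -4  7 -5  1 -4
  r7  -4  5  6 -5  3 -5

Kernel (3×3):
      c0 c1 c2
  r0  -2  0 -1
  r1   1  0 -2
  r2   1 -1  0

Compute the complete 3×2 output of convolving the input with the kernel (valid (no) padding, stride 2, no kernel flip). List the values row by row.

-9 -2
2 -13
-10 9

Output[0,0]: The receptive field on the input at this output position is [0 4 -3 / 2 -5 9 / 0 -4 5]. Elementwise product with the kernel and sum: 0·-2 + -3·-1 + 2·1 + 9·-2 + 0·1 + -4·-1.
Output[0,1]: The receptive field on the input at this output position is [-3 9 1 / 9 3 7 / 5 7 2]. Elementwise product with the kernel and sum: -3·-2 + 1·-1 + 9·1 + 7·-2 + 5·1 + 7·-1.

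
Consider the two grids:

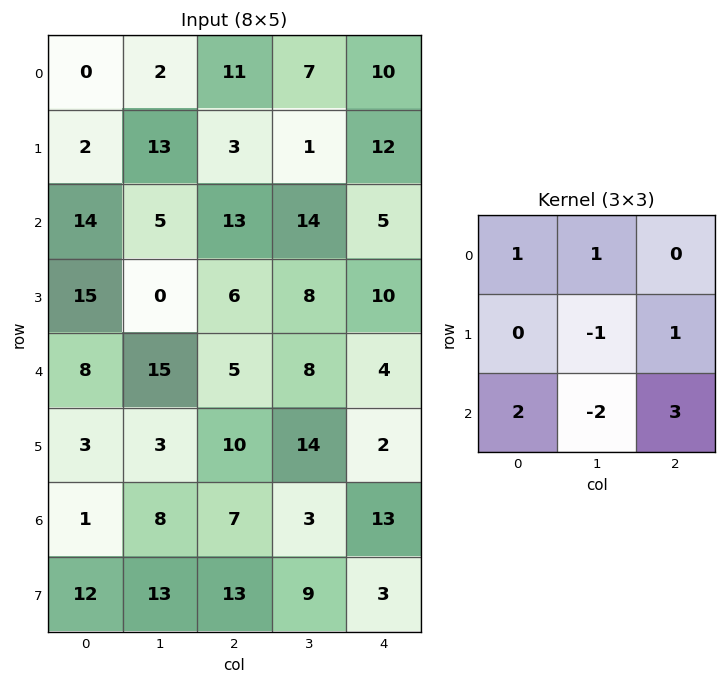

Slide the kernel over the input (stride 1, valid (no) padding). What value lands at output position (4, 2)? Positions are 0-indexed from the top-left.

The receptive field on the input at this output position is [5 8 4 / 10 14 2 / 7 3 13]. Elementwise product with the kernel and sum: 5·1 + 8·1 + 14·-1 + 2·1 + 7·2 + 3·-2 + 13·3.

48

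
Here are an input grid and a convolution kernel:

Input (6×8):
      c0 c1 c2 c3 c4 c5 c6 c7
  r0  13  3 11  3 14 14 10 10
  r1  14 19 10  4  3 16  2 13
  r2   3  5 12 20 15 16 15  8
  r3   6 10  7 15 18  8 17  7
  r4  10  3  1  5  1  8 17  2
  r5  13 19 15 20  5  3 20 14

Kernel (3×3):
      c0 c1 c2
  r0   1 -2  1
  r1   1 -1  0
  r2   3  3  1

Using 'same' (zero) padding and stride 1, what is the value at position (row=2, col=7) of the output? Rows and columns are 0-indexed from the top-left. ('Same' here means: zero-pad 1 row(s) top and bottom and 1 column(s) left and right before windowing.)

55

The receptive field on the zero-padded input at this output position is [2 13 0 / 15 8 0 / 17 7 0]. Elementwise product with the kernel and sum: 2·1 + 13·-2 + 0·1 + 15·1 + 8·-1 + 17·3 + 7·3 + 0·1.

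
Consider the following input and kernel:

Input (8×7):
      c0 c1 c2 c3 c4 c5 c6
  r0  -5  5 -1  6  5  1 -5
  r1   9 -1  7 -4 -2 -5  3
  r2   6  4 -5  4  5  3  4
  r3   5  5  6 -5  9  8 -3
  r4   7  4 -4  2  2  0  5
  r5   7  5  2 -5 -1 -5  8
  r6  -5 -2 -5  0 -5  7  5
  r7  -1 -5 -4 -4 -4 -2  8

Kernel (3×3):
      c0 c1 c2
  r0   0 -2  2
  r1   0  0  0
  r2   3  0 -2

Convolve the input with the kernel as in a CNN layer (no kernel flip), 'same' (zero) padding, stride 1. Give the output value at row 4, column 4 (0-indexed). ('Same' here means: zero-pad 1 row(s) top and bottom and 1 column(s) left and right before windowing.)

-7

The receptive field on the zero-padded input at this output position is [-5 9 8 / 2 2 0 / -5 -1 -5]. Elementwise product with the kernel and sum: 9·-2 + 8·2 + -5·3 + -5·-2.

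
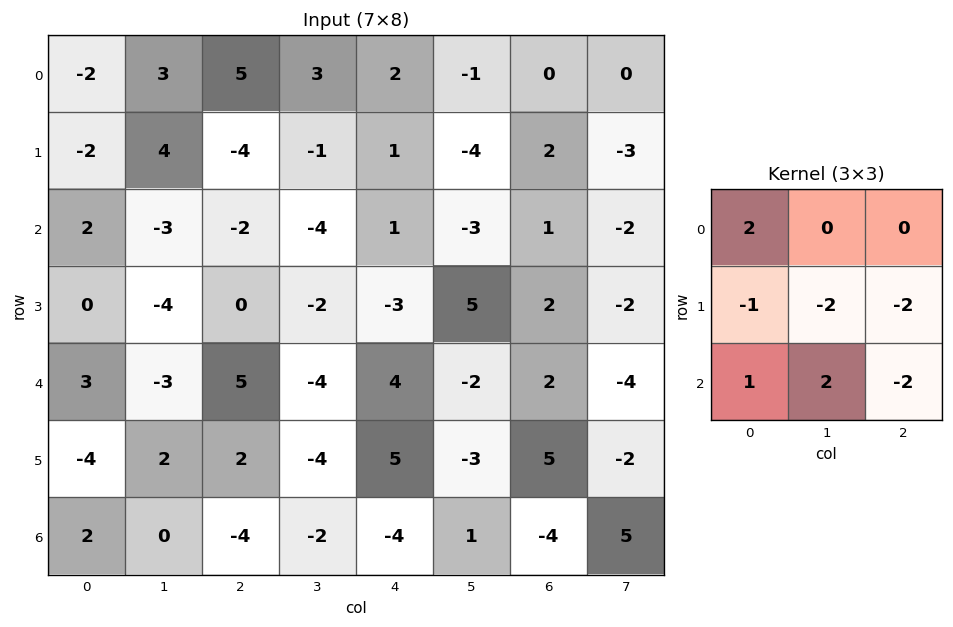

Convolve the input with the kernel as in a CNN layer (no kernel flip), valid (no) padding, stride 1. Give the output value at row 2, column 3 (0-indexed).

-2

The receptive field on the input at this output position is [-4 1 -3 / -2 -3 5 / -4 4 -2]. Elementwise product with the kernel and sum: -4·2 + -2·-1 + -3·-2 + 5·-2 + -4·1 + 4·2 + -2·-2.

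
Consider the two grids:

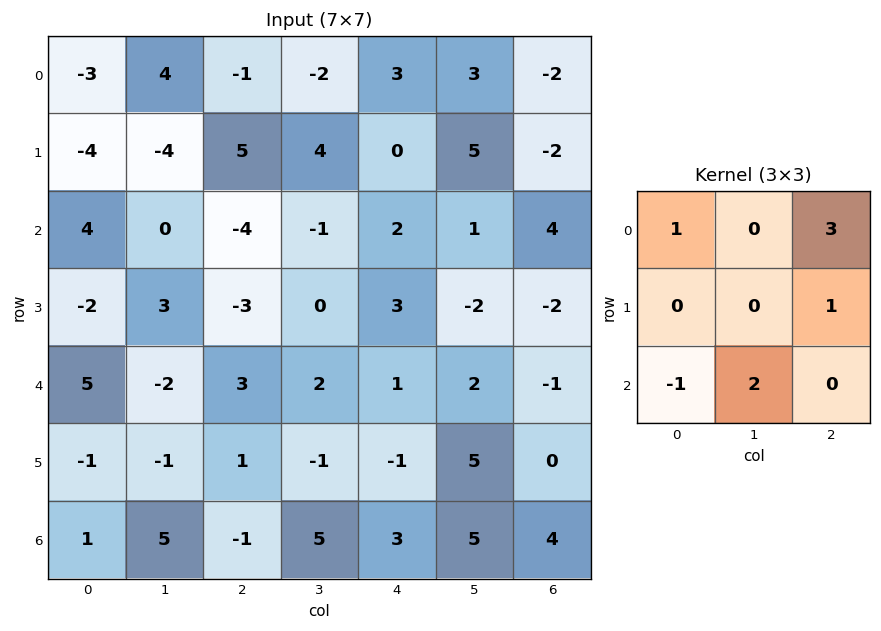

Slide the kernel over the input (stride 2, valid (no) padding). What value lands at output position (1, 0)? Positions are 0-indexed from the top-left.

The receptive field on the input at this output position is [4 0 -4 / -2 3 -3 / 5 -2 3]. Elementwise product with the kernel and sum: 4·1 + -4·3 + -3·1 + 5·-1 + -2·2.

-20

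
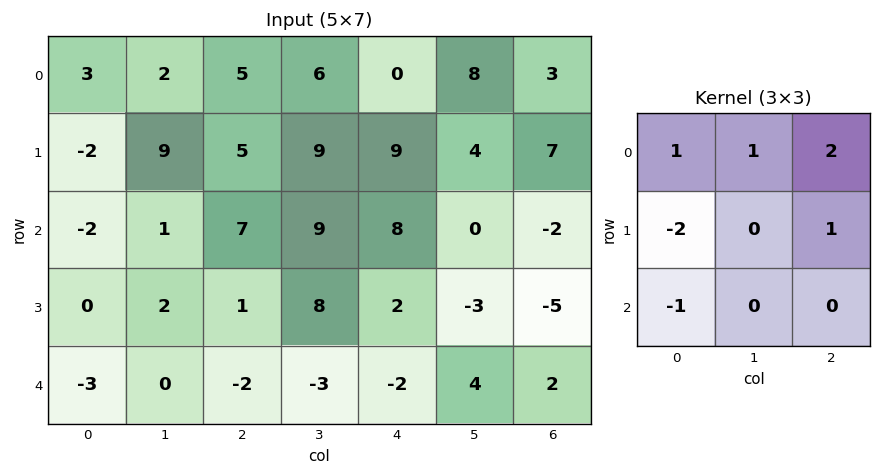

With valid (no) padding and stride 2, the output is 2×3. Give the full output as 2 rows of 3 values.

Output[0,0]: The receptive field on the input at this output position is [3 2 5 / -2 9 5 / -2 1 7]. Elementwise product with the kernel and sum: 3·1 + 2·1 + 5·2 + -2·-2 + 5·1 + -2·-1.
Output[0,1]: The receptive field on the input at this output position is [5 6 0 / 5 9 9 / 7 9 8]. Elementwise product with the kernel and sum: 5·1 + 6·1 + 0·2 + 5·-2 + 9·1 + 7·-1.

26 3 -5
17 34 -3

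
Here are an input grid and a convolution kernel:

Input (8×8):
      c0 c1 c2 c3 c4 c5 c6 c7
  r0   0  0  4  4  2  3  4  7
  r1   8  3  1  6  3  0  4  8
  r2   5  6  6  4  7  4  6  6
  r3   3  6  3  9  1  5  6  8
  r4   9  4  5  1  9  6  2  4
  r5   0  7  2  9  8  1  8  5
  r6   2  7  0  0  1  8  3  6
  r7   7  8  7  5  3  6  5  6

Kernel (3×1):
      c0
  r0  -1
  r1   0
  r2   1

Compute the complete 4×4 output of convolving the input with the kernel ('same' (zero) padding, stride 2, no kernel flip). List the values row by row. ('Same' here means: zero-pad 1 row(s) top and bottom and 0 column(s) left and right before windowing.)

Output[0,0]: The receptive field on the zero-padded input at this output position is [0 / 0 / 8]. Elementwise product with the kernel and sum: 0·-1 + 8·1.

8 1 3 4
-5 2 -2 2
-3 -1 7 2
7 5 -5 -3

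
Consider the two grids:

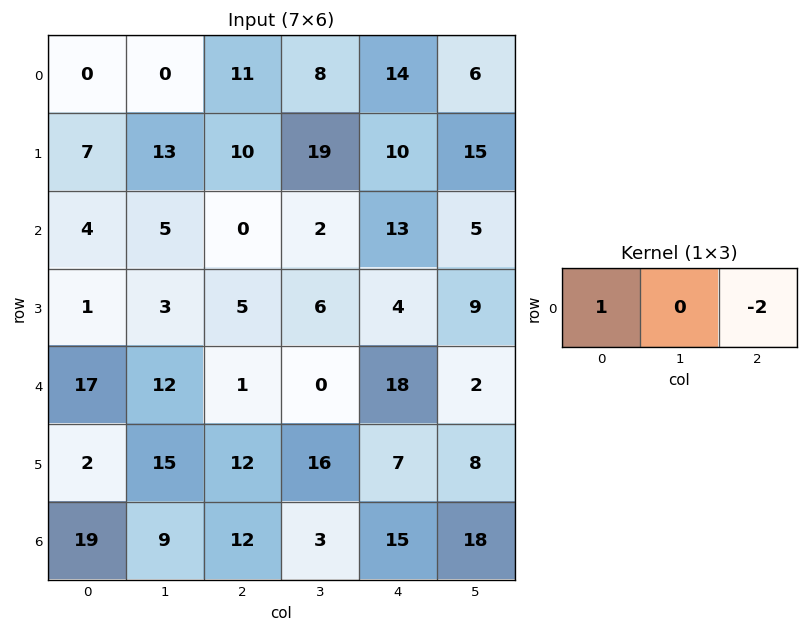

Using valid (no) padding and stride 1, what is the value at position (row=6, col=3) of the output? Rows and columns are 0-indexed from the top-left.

-33

The receptive field on the input at this output position is [3 15 18]. Elementwise product with the kernel and sum: 3·1 + 18·-2.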